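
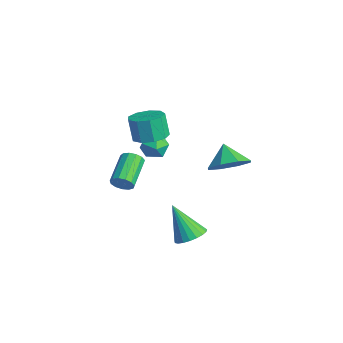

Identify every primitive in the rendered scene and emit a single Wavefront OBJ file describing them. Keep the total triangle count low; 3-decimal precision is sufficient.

v 2.677 2.087 -3.816
v 3.146 2.669 -3.39
v 1.723 1.573 -2.064
v 2.861 2.861 -3.489
v 2.544 2.919 -3.645
v 2.25 2.833 -3.83
v 2.03 2.618 -4.012
v 1.922 2.312 -4.161
v 1.945 1.966 -4.25
v 2.094 1.641 -4.264
v 2.344 1.394 -4.201
v 2.651 1.266 -4.071
v 2.963 1.28 -3.897
v 3.226 1.433 -3.708
v 3.394 1.7 -3.539
v 3.437 2.033 -3.417
v 3.35 2.376 -3.365
v -1.394 0.382 -2.187
v -1.049 0.416 -1.662
v -2.28 1.553 -0.927
v -2.626 1.518 -1.453
v -0.934 0.677 -1.874
v -2.166 1.814 -1.139
v -0.966 0.844 -2.185
v -2.198 1.981 -1.451
v -1.134 0.864 -2.498
v -2.366 2.001 -1.763
v -1.384 0.731 -2.711
v -2.616 1.868 -1.977
v -1.638 0.487 -2.759
v -2.869 1.624 -2.024
v -1.814 0.21 -2.625
v -3.045 1.346 -1.89
v -1.857 -0.013 -2.352
v -3.088 1.124 -1.617
v -1.753 -0.111 -2.027
v -2.984 1.026 -1.292
v -1.535 -0.052 -1.752
v -2.767 1.085 -1.018
v -1.273 0.145 -1.616
v -2.504 1.281 -0.882
v 0.567 1.019 2.243
v 1.337 1.414 2.491
v 0.963 1.356 3.745
v 0.193 0.961 3.497
v 0.907 1.841 2.382
v 0.533 1.783 3.636
v 0.318 1.883 2.209
v -0.056 1.825 3.463
v -0.155 1.521 2.051
v -0.529 1.463 3.305
v -0.289 0.924 1.983
v -0.663 0.866 3.237
v -0.023 0.372 2.037
v -0.397 0.314 3.291
v 0.519 0.122 2.187
v 0.145 0.064 3.441
v 1.084 0.292 2.363
v 0.71 0.234 3.618
v 1.407 0.802 2.483
v 1.033 0.744 3.737
v -1.936 2.838 0.244
v -1.127 2.792 0.122
v -2.093 1.668 -0.362
v -1.284 1.622 -0.484
v -1.588 1.558 0.275
v -1.491 2.281 0.649
v -1.729 2.179 -0.889
v -1.632 2.902 -0.515
v -0.999 2.385 -0.579
v -0.911 2.001 0.14
v -2.309 2.459 -0.38
v -2.221 2.075 0.339
v 3.52 3.655 1.29
v 4.12 4.454 1.752
v 2.64 3.785 2.21
v 3.571 4.749 1.185
v 2.993 4.404 0.68
v 2.724 3.62 0.532
v 2.921 2.857 0.828
v 3.469 2.562 1.395
v 4.048 2.907 1.9
v 4.317 3.691 2.048
f 2 1 4
f 2 4 3
f 4 1 5
f 4 5 3
f 5 1 6
f 5 6 3
f 6 1 7
f 6 7 3
f 7 1 8
f 7 8 3
f 8 1 9
f 8 9 3
f 9 1 10
f 9 10 3
f 10 1 11
f 10 11 3
f 11 1 12
f 11 12 3
f 12 1 13
f 12 13 3
f 13 1 14
f 13 14 3
f 14 1 15
f 14 15 3
f 15 1 16
f 15 16 3
f 16 1 17
f 16 17 3
f 17 1 2
f 17 2 3
f 19 18 22
f 19 22 20
f 20 22 23
f 20 23 21
f 22 18 24
f 22 24 23
f 23 24 25
f 23 25 21
f 24 18 26
f 24 26 25
f 25 26 27
f 25 27 21
f 26 18 28
f 26 28 27
f 27 28 29
f 27 29 21
f 28 18 30
f 28 30 29
f 29 30 31
f 29 31 21
f 30 18 32
f 30 32 31
f 31 32 33
f 31 33 21
f 32 18 34
f 32 34 33
f 33 34 35
f 33 35 21
f 34 18 36
f 34 36 35
f 35 36 37
f 35 37 21
f 36 18 38
f 36 38 37
f 37 38 39
f 37 39 21
f 38 18 40
f 38 40 39
f 39 40 41
f 39 41 21
f 40 18 19
f 40 19 41
f 41 19 20
f 41 20 21
f 43 42 46
f 43 46 44
f 44 46 47
f 44 47 45
f 46 42 48
f 46 48 47
f 47 48 49
f 47 49 45
f 48 42 50
f 48 50 49
f 49 50 51
f 49 51 45
f 50 42 52
f 50 52 51
f 51 52 53
f 51 53 45
f 52 42 54
f 52 54 53
f 53 54 55
f 53 55 45
f 54 42 56
f 54 56 55
f 55 56 57
f 55 57 45
f 56 42 58
f 56 58 57
f 57 58 59
f 57 59 45
f 58 42 60
f 58 60 59
f 59 60 61
f 59 61 45
f 60 42 43
f 60 43 61
f 61 43 44
f 61 44 45
f 62 73 67
f 62 67 63
f 62 63 69
f 62 69 72
f 62 72 73
f 63 67 71
f 67 73 66
f 73 72 64
f 72 69 68
f 69 63 70
f 65 71 66
f 65 66 64
f 65 64 68
f 65 68 70
f 65 70 71
f 66 71 67
f 64 66 73
f 68 64 72
f 70 68 69
f 71 70 63
f 75 74 77
f 75 77 76
f 77 74 78
f 77 78 76
f 78 74 79
f 78 79 76
f 79 74 80
f 79 80 76
f 80 74 81
f 80 81 76
f 81 74 82
f 81 82 76
f 82 74 83
f 82 83 76
f 83 74 75
f 83 75 76



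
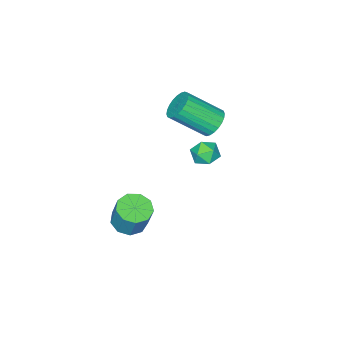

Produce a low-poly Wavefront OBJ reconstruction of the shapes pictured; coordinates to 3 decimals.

v -2.749 0.859 2.544
v -2.347 0.745 3.201
v -2.413 -0.285 2.139
v -2.011 -0.399 2.796
v -2.788 -0.37 2.816
v -2.996 0.337 3.066
v -1.764 0.123 2.274
v -1.972 0.83 2.524
v -1.738 0.29 3.034
v -2.371 -0.015 3.368
v -2.389 0.475 1.972
v -3.022 0.17 2.306
v -0.126 -2.59 -2.745
v 0.482 -1.976 -3.062
v 0.694 -1.397 -1.531
v 0.086 -2.01 -1.215
v -0.097 -1.731 -3.074
v 0.114 -1.152 -1.544
v -0.69 -1.888 -2.933
v -0.479 -1.308 -1.403
v -1.019 -2.373 -2.704
v -0.808 -1.794 -1.174
v -0.93 -2.96 -2.494
v -0.718 -2.38 -0.964
v -0.464 -3.373 -2.402
v -0.253 -2.794 -0.871
v 0.16 -3.42 -2.47
v 0.371 -2.84 -0.94
v 0.65 -3.079 -2.667
v 0.861 -2.499 -1.137
v 0.778 -2.508 -2.901
v 0.989 -1.929 -1.37
v -4.364 -0.932 2.852
v -3.646 -0.542 2.658
v -2.558 -1.877 3.994
v -3.276 -2.268 4.188
v -3.746 -0.366 2.915
v -2.659 -1.702 4.252
v -3.941 -0.276 3.163
v -2.854 -1.612 4.5
v -4.2 -0.287 3.364
v -3.113 -1.622 4.7
v -4.484 -0.395 3.486
v -3.397 -1.731 4.823
v -4.75 -0.586 3.512
v -3.663 -1.921 4.849
v -4.957 -0.829 3.438
v -3.869 -2.164 4.774
v -5.073 -1.087 3.274
v -3.986 -2.423 4.61
v -5.082 -1.323 3.046
v -3.994 -2.658 4.382
v -4.981 -1.498 2.788
v -3.894 -2.834 4.125
v -4.786 -1.588 2.54
v -3.699 -2.924 3.877
v -4.527 -1.578 2.34
v -3.44 -2.913 3.676
v -4.243 -1.469 2.217
v -3.156 -2.805 3.554
v -3.977 -1.279 2.191
v -2.89 -2.614 3.528
v -3.771 -1.036 2.266
v -2.683 -2.371 3.602
v -3.654 -0.777 2.43
v -2.567 -2.113 3.766
f 1 12 6
f 1 6 2
f 1 2 8
f 1 8 11
f 1 11 12
f 2 6 10
f 6 12 5
f 12 11 3
f 11 8 7
f 8 2 9
f 4 10 5
f 4 5 3
f 4 3 7
f 4 7 9
f 4 9 10
f 5 10 6
f 3 5 12
f 7 3 11
f 9 7 8
f 10 9 2
f 14 13 17
f 14 17 15
f 15 17 18
f 15 18 16
f 17 13 19
f 17 19 18
f 18 19 20
f 18 20 16
f 19 13 21
f 19 21 20
f 20 21 22
f 20 22 16
f 21 13 23
f 21 23 22
f 22 23 24
f 22 24 16
f 23 13 25
f 23 25 24
f 24 25 26
f 24 26 16
f 25 13 27
f 25 27 26
f 26 27 28
f 26 28 16
f 27 13 29
f 27 29 28
f 28 29 30
f 28 30 16
f 29 13 31
f 29 31 30
f 30 31 32
f 30 32 16
f 31 13 14
f 31 14 32
f 32 14 15
f 32 15 16
f 34 33 37
f 34 37 35
f 35 37 38
f 35 38 36
f 37 33 39
f 37 39 38
f 38 39 40
f 38 40 36
f 39 33 41
f 39 41 40
f 40 41 42
f 40 42 36
f 41 33 43
f 41 43 42
f 42 43 44
f 42 44 36
f 43 33 45
f 43 45 44
f 44 45 46
f 44 46 36
f 45 33 47
f 45 47 46
f 46 47 48
f 46 48 36
f 47 33 49
f 47 49 48
f 48 49 50
f 48 50 36
f 49 33 51
f 49 51 50
f 50 51 52
f 50 52 36
f 51 33 53
f 51 53 52
f 52 53 54
f 52 54 36
f 53 33 55
f 53 55 54
f 54 55 56
f 54 56 36
f 55 33 57
f 55 57 56
f 56 57 58
f 56 58 36
f 57 33 59
f 57 59 58
f 58 59 60
f 58 60 36
f 59 33 61
f 59 61 60
f 60 61 62
f 60 62 36
f 61 33 63
f 61 63 62
f 62 63 64
f 62 64 36
f 63 33 65
f 63 65 64
f 64 65 66
f 64 66 36
f 65 33 34
f 65 34 66
f 66 34 35
f 66 35 36



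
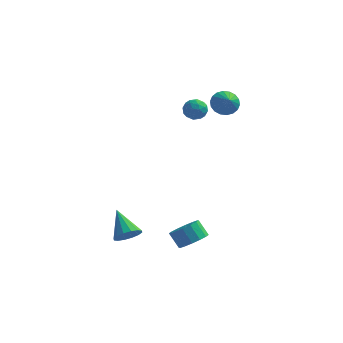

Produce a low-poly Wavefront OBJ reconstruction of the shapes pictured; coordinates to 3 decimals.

v 3.17 3.743 2.411
v 3.687 3.489 1.799
v 3.61 2.957 3.109
v 3.887 3.754 1.972
v 3.944 4.017 2.232
v 3.849 4.225 2.527
v 3.619 4.338 2.799
v 3.3 4.334 2.994
v 2.955 4.212 3.074
v 2.653 3.998 3.022
v 2.454 3.733 2.849
v 2.397 3.47 2.589
v 2.492 3.262 2.294
v 2.722 3.148 2.022
v 3.041 3.153 1.827
v 3.386 3.275 1.748
v -0.248 -4.005 -3.85
v 0.39 -3.506 -3.826
v -1.172 -2.875 -2.73
v 0.161 -3.373 -4.15
v -0.178 -3.409 -4.394
v -0.536 -3.604 -4.492
v -0.816 -3.907 -4.418
v -0.944 -4.236 -4.192
v -0.886 -4.503 -3.874
v -0.656 -4.637 -3.55
v -0.317 -4.601 -3.306
v 0.041 -4.405 -3.208
v 0.321 -4.103 -3.282
v 0.449 -3.774 -3.508
v 3.146 -3.392 -4.148
v 3.713 -2.725 -3.986
v 3.101 -2.402 -3.17
v 2.534 -3.068 -3.332
v 3.408 -2.552 -4.284
v 2.795 -2.229 -3.469
v 3.032 -2.604 -4.546
v 2.419 -2.281 -3.73
v 2.687 -2.867 -4.701
v 2.074 -2.544 -3.885
v 2.465 -3.27 -4.708
v 1.852 -2.947 -3.892
v 2.426 -3.706 -4.564
v 1.813 -3.383 -3.749
v 2.579 -4.058 -4.31
v 1.967 -3.735 -3.494
v 2.885 -4.231 -4.011
v 2.272 -3.908 -3.196
v 3.261 -4.179 -3.75
v 2.648 -3.856 -2.934
v 3.606 -3.916 -3.595
v 2.993 -3.593 -2.779
v 3.828 -3.513 -3.588
v 3.215 -3.19 -2.772
v 3.867 -3.077 -3.731
v 3.254 -2.754 -2.916
v 2.289 2.467 2.383
v 2.524 2.159 3.009
v 1.316 1.781 2.411
v 1.551 1.473 3.037
v 1.334 2.176 3.032
v 1.935 2.6 3.015
v 1.905 1.34 2.405
v 2.506 1.764 2.388
v 2.287 1.462 3.022
v 1.934 1.979 3.41
v 1.906 1.961 2.01
v 1.553 2.478 2.398
v 2.492 2.373 2.693
v 1.348 1.567 2.727
v 1.22 1.98 2.724
v 1.358 1.799 3.091
v 2.146 2.632 2.697
v 2.284 2.451 3.065
v 1.584 2.462 3.078
v 1.556 1.489 2.355
v 1.694 1.308 2.723
v 2.482 2.141 2.329
v 2.62 1.96 2.696
v 2.256 1.478 2.342
v 2.491 1.782 3.069
v 1.919 1.379 3.086
v 2.126 1.301 2.715
v 2.48 1.55 2.704
v 2.283 2.086 3.297
v 1.711 1.683 3.313
v 1.584 2.097 3.311
v 1.937 2.346 3.3
v 2.144 1.677 3.305
v 2.129 2.257 2.107
v 1.557 1.854 2.123
v 1.903 1.594 2.12
v 2.256 1.843 2.109
v 1.921 2.561 2.334
v 1.349 2.158 2.351
v 1.36 2.39 2.716
v 1.714 2.639 2.705
v 1.696 2.263 2.115
f 2 1 4
f 2 4 3
f 4 1 5
f 4 5 3
f 5 1 6
f 5 6 3
f 6 1 7
f 6 7 3
f 7 1 8
f 7 8 3
f 8 1 9
f 8 9 3
f 9 1 10
f 9 10 3
f 10 1 11
f 10 11 3
f 11 1 12
f 11 12 3
f 12 1 13
f 12 13 3
f 13 1 14
f 13 14 3
f 14 1 15
f 14 15 3
f 15 1 16
f 15 16 3
f 16 1 2
f 16 2 3
f 18 17 20
f 18 20 19
f 20 17 21
f 20 21 19
f 21 17 22
f 21 22 19
f 22 17 23
f 22 23 19
f 23 17 24
f 23 24 19
f 24 17 25
f 24 25 19
f 25 17 26
f 25 26 19
f 26 17 27
f 26 27 19
f 27 17 28
f 27 28 19
f 28 17 29
f 28 29 19
f 29 17 30
f 29 30 19
f 30 17 18
f 30 18 19
f 32 31 35
f 32 35 33
f 33 35 36
f 33 36 34
f 35 31 37
f 35 37 36
f 36 37 38
f 36 38 34
f 37 31 39
f 37 39 38
f 38 39 40
f 38 40 34
f 39 31 41
f 39 41 40
f 40 41 42
f 40 42 34
f 41 31 43
f 41 43 42
f 42 43 44
f 42 44 34
f 43 31 45
f 43 45 44
f 44 45 46
f 44 46 34
f 45 31 47
f 45 47 46
f 46 47 48
f 46 48 34
f 47 31 49
f 47 49 48
f 48 49 50
f 48 50 34
f 49 31 51
f 49 51 50
f 50 51 52
f 50 52 34
f 51 31 53
f 51 53 52
f 52 53 54
f 52 54 34
f 53 31 55
f 53 55 54
f 54 55 56
f 54 56 34
f 55 31 32
f 55 32 56
f 56 32 33
f 56 33 34
f 57 94 73
f 94 68 97
f 73 97 62
f 94 97 73
f 57 73 69
f 73 62 74
f 69 74 58
f 73 74 69
f 57 69 78
f 69 58 79
f 78 79 64
f 69 79 78
f 57 78 90
f 78 64 93
f 90 93 67
f 78 93 90
f 57 90 94
f 90 67 98
f 94 98 68
f 90 98 94
f 58 74 85
f 74 62 88
f 85 88 66
f 74 88 85
f 62 97 75
f 97 68 96
f 75 96 61
f 97 96 75
f 68 98 95
f 98 67 91
f 95 91 59
f 98 91 95
f 67 93 92
f 93 64 80
f 92 80 63
f 93 80 92
f 64 79 84
f 79 58 81
f 84 81 65
f 79 81 84
f 60 86 72
f 86 66 87
f 72 87 61
f 86 87 72
f 60 72 70
f 72 61 71
f 70 71 59
f 72 71 70
f 60 70 77
f 70 59 76
f 77 76 63
f 70 76 77
f 60 77 82
f 77 63 83
f 82 83 65
f 77 83 82
f 60 82 86
f 82 65 89
f 86 89 66
f 82 89 86
f 61 87 75
f 87 66 88
f 75 88 62
f 87 88 75
f 59 71 95
f 71 61 96
f 95 96 68
f 71 96 95
f 63 76 92
f 76 59 91
f 92 91 67
f 76 91 92
f 65 83 84
f 83 63 80
f 84 80 64
f 83 80 84
f 66 89 85
f 89 65 81
f 85 81 58
f 89 81 85



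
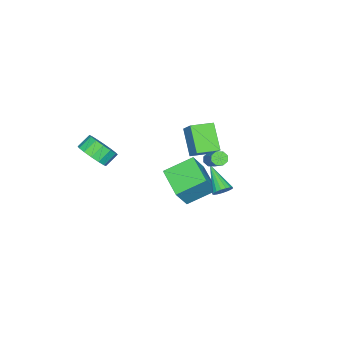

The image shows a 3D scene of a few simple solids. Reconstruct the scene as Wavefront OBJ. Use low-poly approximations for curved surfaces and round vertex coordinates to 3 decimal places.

v -1.033 0.5 -4.223
v -2.302 -1.14 -3.552
v -2.3 1.884 -3.237
v -3.569 0.244 -2.566
v 0.009 0.336 -2.654
v -1.26 -1.304 -1.983
v -1.258 1.72 -1.668
v -2.527 0.08 -0.997
v 0.255 2.871 1.81
v 0.65 2.867 1.472
v 1.841 4.045 2.852
v 1.445 4.049 3.19
v 0.406 3.177 1.418
v 1.597 4.355 2.798
v 0.074 3.308 1.593
v 1.265 4.485 2.973
v -0.153 3.183 1.896
v 1.038 4.36 3.276
v -0.141 2.875 2.148
v 1.05 4.053 3.528
v 0.103 2.565 2.202
v 1.294 3.743 3.582
v 0.435 2.435 2.027
v 1.626 3.612 3.407
v 0.662 2.56 1.724
v 1.853 3.737 3.104
v -0.419 3.291 -1.381
v 0.021 2.836 -1.566
v -1.341 1.909 -0.179
v 0.153 2.969 -1.312
v 0.154 3.176 -1.073
v 0.023 3.409 -0.905
v -0.209 3.616 -0.846
v -0.489 3.747 -0.909
v -0.753 3.775 -1.08
v -0.94 3.691 -1.32
v -1.008 3.516 -1.574
v -0.941 3.289 -1.784
v -0.755 3.063 -1.901
v -0.491 2.889 -1.899
v -0.211 2.807 -1.778
v -4.009 0.645 -1.409
v -5.059 -0.41 0.059
v -3.463 1.447 -0.442
v -4.513 0.392 1.026
v -2.827 -0.332 -1.266
v -3.877 -1.387 0.202
v -2.281 0.47 -0.299
v -3.331 -0.585 1.169
v 4.162 -2.883 2.503
v 4.774 -2.042 2.753
v 4.03 -1.695 3.407
v 3.418 -2.537 3.157
v 4.471 -1.875 2.32
v 3.727 -1.529 2.975
v 4.086 -1.979 1.936
v 3.341 -1.632 2.591
v 3.72 -2.325 1.704
v 2.976 -1.978 2.359
v 3.474 -2.82 1.686
v 2.729 -2.473 2.341
v 3.411 -3.333 1.887
v 2.667 -2.986 2.541
v 3.55 -3.725 2.253
v 2.806 -3.378 2.907
v 3.853 -3.891 2.685
v 3.109 -3.545 3.34
v 4.239 -3.788 3.069
v 3.494 -3.441 3.724
v 4.604 -3.442 3.301
v 3.86 -3.095 3.956
v 4.851 -2.947 3.319
v 4.106 -2.6 3.974
v 4.913 -2.434 3.119
v 4.169 -2.087 3.773
f 2 4 1
f 5 2 1
f 1 4 3
f 3 5 1
f 2 8 4
f 6 2 5
f 6 8 2
f 4 8 3
f 7 5 3
f 3 8 7
f 7 6 5
f 8 6 7
f 10 9 13
f 10 13 11
f 11 13 14
f 11 14 12
f 13 9 15
f 13 15 14
f 14 15 16
f 14 16 12
f 15 9 17
f 15 17 16
f 16 17 18
f 16 18 12
f 17 9 19
f 17 19 18
f 18 19 20
f 18 20 12
f 19 9 21
f 19 21 20
f 20 21 22
f 20 22 12
f 21 9 23
f 21 23 22
f 22 23 24
f 22 24 12
f 23 9 25
f 23 25 24
f 24 25 26
f 24 26 12
f 25 9 10
f 25 10 26
f 26 10 11
f 26 11 12
f 28 27 30
f 28 30 29
f 30 27 31
f 30 31 29
f 31 27 32
f 31 32 29
f 32 27 33
f 32 33 29
f 33 27 34
f 33 34 29
f 34 27 35
f 34 35 29
f 35 27 36
f 35 36 29
f 36 27 37
f 36 37 29
f 37 27 38
f 37 38 29
f 38 27 39
f 38 39 29
f 39 27 40
f 39 40 29
f 40 27 41
f 40 41 29
f 41 27 28
f 41 28 29
f 43 45 42
f 46 43 42
f 42 45 44
f 44 46 42
f 43 49 45
f 47 43 46
f 47 49 43
f 45 49 44
f 48 46 44
f 44 49 48
f 48 47 46
f 49 47 48
f 51 50 54
f 51 54 52
f 52 54 55
f 52 55 53
f 54 50 56
f 54 56 55
f 55 56 57
f 55 57 53
f 56 50 58
f 56 58 57
f 57 58 59
f 57 59 53
f 58 50 60
f 58 60 59
f 59 60 61
f 59 61 53
f 60 50 62
f 60 62 61
f 61 62 63
f 61 63 53
f 62 50 64
f 62 64 63
f 63 64 65
f 63 65 53
f 64 50 66
f 64 66 65
f 65 66 67
f 65 67 53
f 66 50 68
f 66 68 67
f 67 68 69
f 67 69 53
f 68 50 70
f 68 70 69
f 69 70 71
f 69 71 53
f 70 50 72
f 70 72 71
f 71 72 73
f 71 73 53
f 72 50 74
f 72 74 73
f 73 74 75
f 73 75 53
f 74 50 51
f 74 51 75
f 75 51 52
f 75 52 53



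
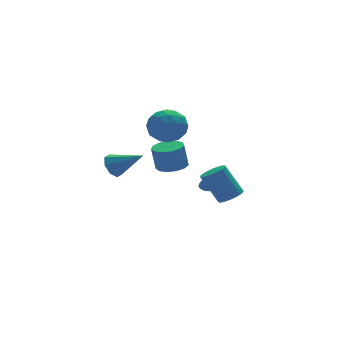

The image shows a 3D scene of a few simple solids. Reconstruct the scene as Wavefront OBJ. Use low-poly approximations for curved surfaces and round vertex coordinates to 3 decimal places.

v 4.075 3.618 -4.391
v 4.551 3.269 -4.41
v 3.925 3.342 -3.089
v 4.655 3.523 -4.345
v 4.627 3.798 -4.29
v 4.473 4.032 -4.258
v 4.227 4.172 -4.257
v 3.947 4.184 -4.287
v 3.696 4.066 -4.34
v 3.531 3.846 -4.406
v 3.492 3.574 -4.468
v 3.586 3.311 -4.513
v 3.792 3.119 -4.529
v 4.063 3.041 -4.515
v 4.337 3.095 -4.472
v 1.21 2.455 -1.625
v 2.121 2.42 -1.499
v 1.921 2.569 -0.01
v 1.01 2.605 -0.135
v 2.002 2.92 -1.565
v 1.802 3.069 -0.076
v 1.631 3.273 -1.65
v 1.432 3.422 -0.161
v 1.127 3.366 -1.727
v 0.928 3.515 -0.238
v 0.649 3.17 -1.772
v 0.45 3.319 -0.282
v 0.349 2.747 -1.769
v 0.15 2.897 -0.28
v 0.323 2.232 -1.721
v 0.123 2.381 -0.232
v 0.578 1.787 -1.642
v 0.378 1.937 -0.153
v 1.033 1.555 -1.558
v 0.834 1.704 -0.069
v 1.545 1.608 -1.495
v 1.345 1.758 -0.005
v 1.95 1.931 -1.473
v 1.751 2.08 0.017
v 1.61 -3.691 -1.15
v 2.144 -3.166 -1.191
v 1.484 -2.364 0.448
v 0.95 -2.889 0.49
v 1.927 -3.039 -1.341
v 1.267 -2.237 0.298
v 1.661 -3.011 -1.461
v 1.002 -2.209 0.178
v 1.388 -3.086 -1.534
v 0.729 -2.285 0.105
v 1.149 -3.254 -1.549
v 0.489 -2.452 0.09
v 0.979 -3.488 -1.502
v 0.32 -2.687 0.137
v 0.906 -3.753 -1.402
v 0.247 -2.952 0.237
v 0.94 -4.009 -1.263
v 0.281 -3.207 0.376
v 1.076 -4.216 -1.108
v 0.416 -3.414 0.531
v 1.293 -4.343 -0.958
v 0.633 -3.541 0.681
v 1.558 -4.371 -0.838
v 0.899 -3.569 0.801
v 1.831 -4.295 -0.765
v 1.172 -3.494 0.874
v 2.071 -4.128 -0.75
v 1.411 -3.326 0.889
v 2.24 -3.893 -0.797
v 1.581 -3.092 0.842
v 2.313 -3.628 -0.897
v 1.654 -2.827 0.742
v 2.279 -3.373 -1.036
v 1.62 -2.571 0.603
v -0.003 0.571 3.759
v 0.817 0.21 2.995
v -1.357 -0.23 2.685
v -0.537 -0.591 1.921
v -0.594 -1.071 2.994
v 0.243 -0.576 3.659
v -0.783 0.556 2.021
v 0.054 1.051 2.686
v 0.335 0.201 1.921
v 0.452 -0.805 2.523
v -0.992 0.785 3.157
v -0.875 -0.221 3.759
v 0.526 0.461 3.472
v -1.066 -0.481 2.208
v -1.099 -0.763 2.839
v -0.617 -0.975 2.39
v 0.189 -0.001 3.862
v 0.671 -0.214 3.413
v -0.158 -0.966 3.412
v -1.211 0.194 2.267
v -0.729 -0.019 1.818
v 0.077 0.955 3.29
v 0.559 0.743 2.841
v -0.382 0.946 2.268
v 0.725 0.243 2.391
v -0.072 -0.228 1.759
v -0.216 0.446 1.819
v 0.276 0.737 2.209
v 0.793 -0.348 2.745
v -0.003 -0.819 2.113
v -0.036 -1.101 2.744
v 0.456 -0.81 3.135
v 0.51 -0.354 2.113
v -0.537 0.799 3.567
v -1.333 0.328 2.935
v -0.996 0.79 2.545
v -0.504 1.081 2.936
v -0.468 0.208 3.921
v -1.265 -0.263 3.289
v -0.816 -0.757 3.471
v -0.324 -0.466 3.861
v -1.05 0.334 3.567
v -3.621 -0.516 0.828
v -3.192 -0.656 0.18
v -2.459 -1.684 1.852
v -2.989 -0.181 0.493
v -3.156 0.099 1.002
v -3.596 0.019 1.41
v -4.05 -0.375 1.476
v -4.253 -0.851 1.163
v -4.086 -1.13 0.654
v -3.646 -1.05 0.247
f 2 1 4
f 2 4 3
f 4 1 5
f 4 5 3
f 5 1 6
f 5 6 3
f 6 1 7
f 6 7 3
f 7 1 8
f 7 8 3
f 8 1 9
f 8 9 3
f 9 1 10
f 9 10 3
f 10 1 11
f 10 11 3
f 11 1 12
f 11 12 3
f 12 1 13
f 12 13 3
f 13 1 14
f 13 14 3
f 14 1 15
f 14 15 3
f 15 1 2
f 15 2 3
f 17 16 20
f 17 20 18
f 18 20 21
f 18 21 19
f 20 16 22
f 20 22 21
f 21 22 23
f 21 23 19
f 22 16 24
f 22 24 23
f 23 24 25
f 23 25 19
f 24 16 26
f 24 26 25
f 25 26 27
f 25 27 19
f 26 16 28
f 26 28 27
f 27 28 29
f 27 29 19
f 28 16 30
f 28 30 29
f 29 30 31
f 29 31 19
f 30 16 32
f 30 32 31
f 31 32 33
f 31 33 19
f 32 16 34
f 32 34 33
f 33 34 35
f 33 35 19
f 34 16 36
f 34 36 35
f 35 36 37
f 35 37 19
f 36 16 38
f 36 38 37
f 37 38 39
f 37 39 19
f 38 16 17
f 38 17 39
f 39 17 18
f 39 18 19
f 41 40 44
f 41 44 42
f 42 44 45
f 42 45 43
f 44 40 46
f 44 46 45
f 45 46 47
f 45 47 43
f 46 40 48
f 46 48 47
f 47 48 49
f 47 49 43
f 48 40 50
f 48 50 49
f 49 50 51
f 49 51 43
f 50 40 52
f 50 52 51
f 51 52 53
f 51 53 43
f 52 40 54
f 52 54 53
f 53 54 55
f 53 55 43
f 54 40 56
f 54 56 55
f 55 56 57
f 55 57 43
f 56 40 58
f 56 58 57
f 57 58 59
f 57 59 43
f 58 40 60
f 58 60 59
f 59 60 61
f 59 61 43
f 60 40 62
f 60 62 61
f 61 62 63
f 61 63 43
f 62 40 64
f 62 64 63
f 63 64 65
f 63 65 43
f 64 40 66
f 64 66 65
f 65 66 67
f 65 67 43
f 66 40 68
f 66 68 67
f 67 68 69
f 67 69 43
f 68 40 70
f 68 70 69
f 69 70 71
f 69 71 43
f 70 40 72
f 70 72 71
f 71 72 73
f 71 73 43
f 72 40 41
f 72 41 73
f 73 41 42
f 73 42 43
f 74 111 90
f 111 85 114
f 90 114 79
f 111 114 90
f 74 90 86
f 90 79 91
f 86 91 75
f 90 91 86
f 74 86 95
f 86 75 96
f 95 96 81
f 86 96 95
f 74 95 107
f 95 81 110
f 107 110 84
f 95 110 107
f 74 107 111
f 107 84 115
f 111 115 85
f 107 115 111
f 75 91 102
f 91 79 105
f 102 105 83
f 91 105 102
f 79 114 92
f 114 85 113
f 92 113 78
f 114 113 92
f 85 115 112
f 115 84 108
f 112 108 76
f 115 108 112
f 84 110 109
f 110 81 97
f 109 97 80
f 110 97 109
f 81 96 101
f 96 75 98
f 101 98 82
f 96 98 101
f 77 103 89
f 103 83 104
f 89 104 78
f 103 104 89
f 77 89 87
f 89 78 88
f 87 88 76
f 89 88 87
f 77 87 94
f 87 76 93
f 94 93 80
f 87 93 94
f 77 94 99
f 94 80 100
f 99 100 82
f 94 100 99
f 77 99 103
f 99 82 106
f 103 106 83
f 99 106 103
f 78 104 92
f 104 83 105
f 92 105 79
f 104 105 92
f 76 88 112
f 88 78 113
f 112 113 85
f 88 113 112
f 80 93 109
f 93 76 108
f 109 108 84
f 93 108 109
f 82 100 101
f 100 80 97
f 101 97 81
f 100 97 101
f 83 106 102
f 106 82 98
f 102 98 75
f 106 98 102
f 117 116 119
f 117 119 118
f 119 116 120
f 119 120 118
f 120 116 121
f 120 121 118
f 121 116 122
f 121 122 118
f 122 116 123
f 122 123 118
f 123 116 124
f 123 124 118
f 124 116 125
f 124 125 118
f 125 116 117
f 125 117 118



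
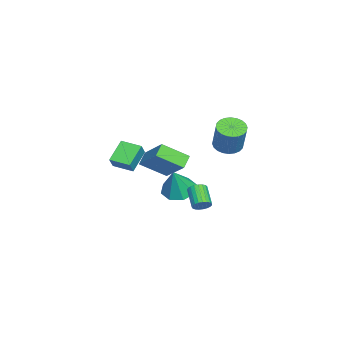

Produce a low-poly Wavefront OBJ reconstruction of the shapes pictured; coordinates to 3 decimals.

v 1.651 -0.108 0.245
v 1.918 -1.493 1.12
v 2.916 1.008 1.627
v 3.182 -0.377 2.502
v 2.338 -0.283 -0.242
v 2.604 -1.668 0.633
v 3.602 0.833 1.14
v 3.869 -0.552 2.015
v -0.019 -3.603 -1.059
v -1.142 -3.193 -0.169
v 0.294 -2.442 -1.197
v -0.829 -2.033 -0.307
v 0.549 -3.667 -0.313
v -0.574 -3.258 0.577
v 0.862 -2.507 -0.451
v -0.261 -2.097 0.439
v -4.218 1.92 -1.061
v -3.429 1.761 -1.364
v -2.713 2.06 0.337
v -3.502 2.22 0.641
v -3.452 2.092 -1.413
v -2.736 2.391 0.288
v -3.592 2.397 -1.408
v -2.876 2.696 0.293
v -3.827 2.63 -1.35
v -3.111 2.929 0.351
v -4.121 2.754 -1.248
v -3.405 3.053 0.453
v -4.43 2.752 -1.118
v -3.714 3.051 0.584
v -4.707 2.623 -0.978
v -3.991 2.922 0.723
v -4.909 2.387 -0.852
v -4.193 2.686 0.85
v -5.007 2.08 -0.757
v -4.291 2.379 0.944
v -4.984 1.749 -0.708
v -4.268 2.048 0.993
v -4.844 1.444 -0.713
v -4.128 1.743 0.988
v -4.609 1.211 -0.771
v -3.893 1.51 0.93
v -4.315 1.087 -0.873
v -3.599 1.386 0.828
v -4.006 1.089 -1.004
v -3.29 1.388 0.698
v -3.729 1.218 -1.143
v -3.013 1.517 0.558
v -3.527 1.454 -1.27
v -2.811 1.753 0.432
v 2.571 1.596 -2.145
v 2.901 1.29 -1.866
v 1.92 0.878 -1.155
v 1.589 1.184 -1.435
v 2.905 1.478 -1.751
v 1.924 1.066 -1.041
v 2.852 1.687 -1.705
v 1.87 1.275 -0.994
v 2.749 1.88 -1.735
v 1.767 1.468 -1.024
v 2.616 2.023 -1.835
v 1.634 1.612 -1.125
v 2.475 2.093 -1.99
v 1.493 1.682 -1.279
v 2.351 2.077 -2.171
v 1.369 1.665 -1.46
v 2.264 1.978 -2.348
v 1.282 1.566 -1.637
v 2.231 1.813 -2.489
v 1.249 1.401 -1.779
v 2.256 1.61 -2.572
v 1.275 1.198 -1.861
v 2.336 1.405 -2.58
v 1.355 0.993 -1.87
v 2.457 1.232 -2.514
v 1.475 0.821 -1.803
v 2.597 1.123 -2.383
v 1.615 0.711 -1.673
v 2.733 1.096 -2.212
v 1.751 0.684 -1.501
v 2.84 1.155 -2.029
v 1.858 0.743 -1.318
v -3.289 -0.627 -4.339
v -2.404 -0.225 -4.679
v -2.551 -0.813 -2.641
v -2.899 0.324 -4.404
v -3.622 0.315 -4.091
v -4.15 -0.245 -3.922
v -4.174 -1.03 -3.998
v -3.679 -1.578 -4.273
v -2.956 -1.57 -4.587
v -2.428 -1.009 -4.755
f 2 4 1
f 5 2 1
f 1 4 3
f 3 5 1
f 2 8 4
f 6 2 5
f 6 8 2
f 4 8 3
f 7 5 3
f 3 8 7
f 7 6 5
f 8 6 7
f 10 12 9
f 13 10 9
f 9 12 11
f 11 13 9
f 10 16 12
f 14 10 13
f 14 16 10
f 12 16 11
f 15 13 11
f 11 16 15
f 15 14 13
f 16 14 15
f 18 17 21
f 18 21 19
f 19 21 22
f 19 22 20
f 21 17 23
f 21 23 22
f 22 23 24
f 22 24 20
f 23 17 25
f 23 25 24
f 24 25 26
f 24 26 20
f 25 17 27
f 25 27 26
f 26 27 28
f 26 28 20
f 27 17 29
f 27 29 28
f 28 29 30
f 28 30 20
f 29 17 31
f 29 31 30
f 30 31 32
f 30 32 20
f 31 17 33
f 31 33 32
f 32 33 34
f 32 34 20
f 33 17 35
f 33 35 34
f 34 35 36
f 34 36 20
f 35 17 37
f 35 37 36
f 36 37 38
f 36 38 20
f 37 17 39
f 37 39 38
f 38 39 40
f 38 40 20
f 39 17 41
f 39 41 40
f 40 41 42
f 40 42 20
f 41 17 43
f 41 43 42
f 42 43 44
f 42 44 20
f 43 17 45
f 43 45 44
f 44 45 46
f 44 46 20
f 45 17 47
f 45 47 46
f 46 47 48
f 46 48 20
f 47 17 49
f 47 49 48
f 48 49 50
f 48 50 20
f 49 17 18
f 49 18 50
f 50 18 19
f 50 19 20
f 52 51 55
f 52 55 53
f 53 55 56
f 53 56 54
f 55 51 57
f 55 57 56
f 56 57 58
f 56 58 54
f 57 51 59
f 57 59 58
f 58 59 60
f 58 60 54
f 59 51 61
f 59 61 60
f 60 61 62
f 60 62 54
f 61 51 63
f 61 63 62
f 62 63 64
f 62 64 54
f 63 51 65
f 63 65 64
f 64 65 66
f 64 66 54
f 65 51 67
f 65 67 66
f 66 67 68
f 66 68 54
f 67 51 69
f 67 69 68
f 68 69 70
f 68 70 54
f 69 51 71
f 69 71 70
f 70 71 72
f 70 72 54
f 71 51 73
f 71 73 72
f 72 73 74
f 72 74 54
f 73 51 75
f 73 75 74
f 74 75 76
f 74 76 54
f 75 51 77
f 75 77 76
f 76 77 78
f 76 78 54
f 77 51 79
f 77 79 78
f 78 79 80
f 78 80 54
f 79 51 81
f 79 81 80
f 80 81 82
f 80 82 54
f 81 51 52
f 81 52 82
f 82 52 53
f 82 53 54
f 84 83 86
f 84 86 85
f 86 83 87
f 86 87 85
f 87 83 88
f 87 88 85
f 88 83 89
f 88 89 85
f 89 83 90
f 89 90 85
f 90 83 91
f 90 91 85
f 91 83 92
f 91 92 85
f 92 83 84
f 92 84 85



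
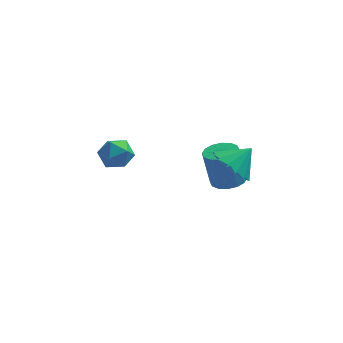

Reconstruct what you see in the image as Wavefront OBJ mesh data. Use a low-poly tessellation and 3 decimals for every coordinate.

v -4.418 -2.356 1.544
v -3.673 -1.993 1.781
v -4.107 -3.487 2.299
v -3.362 -3.124 2.536
v -4.108 -2.806 2.828
v -4.3 -2.107 2.361
v -3.48 -3.373 1.719
v -3.672 -2.674 1.252
v -3.093 -2.622 1.889
v -3.481 -2.271 2.574
v -4.299 -3.209 1.506
v -4.687 -2.858 2.191
v 1.041 -4.013 2.431
v 1.611 -3.58 1.649
v 1.879 -3.567 3.289
v 1.253 -3.191 1.796
v 0.838 -3.022 2.114
v 0.478 -3.119 2.516
v 0.268 -3.455 2.895
v 0.266 -3.941 3.15
v 0.471 -4.446 3.212
v 0.829 -4.835 3.065
v 1.244 -5.004 2.748
v 1.604 -4.907 2.346
v 1.814 -4.571 1.966
v 1.816 -4.085 1.711
v 0.855 1.292 -2.801
v 1.579 0.869 -2.612
v 1.19 1.045 -0.73
v 0.465 1.468 -0.919
v 1.697 1.298 -2.627
v 1.308 1.474 -0.745
v 1.589 1.725 -2.69
v 1.2 1.901 -0.808
v 1.285 2.036 -2.782
v 0.896 2.212 -0.9
v 0.865 2.148 -2.879
v 0.476 2.324 -0.997
v 0.442 2.031 -2.955
v 0.053 2.207 -1.073
v 0.13 1.715 -2.99
v -0.259 1.891 -1.108
v 0.012 1.286 -2.975
v -0.377 1.462 -1.093
v 0.12 0.859 -2.912
v -0.269 1.035 -1.03
v 0.424 0.548 -2.82
v 0.035 0.724 -0.938
v 0.844 0.436 -2.723
v 0.455 0.612 -0.841
v 1.267 0.553 -2.647
v 0.878 0.729 -0.765
f 1 12 6
f 1 6 2
f 1 2 8
f 1 8 11
f 1 11 12
f 2 6 10
f 6 12 5
f 12 11 3
f 11 8 7
f 8 2 9
f 4 10 5
f 4 5 3
f 4 3 7
f 4 7 9
f 4 9 10
f 5 10 6
f 3 5 12
f 7 3 11
f 9 7 8
f 10 9 2
f 14 13 16
f 14 16 15
f 16 13 17
f 16 17 15
f 17 13 18
f 17 18 15
f 18 13 19
f 18 19 15
f 19 13 20
f 19 20 15
f 20 13 21
f 20 21 15
f 21 13 22
f 21 22 15
f 22 13 23
f 22 23 15
f 23 13 24
f 23 24 15
f 24 13 25
f 24 25 15
f 25 13 26
f 25 26 15
f 26 13 14
f 26 14 15
f 28 27 31
f 28 31 29
f 29 31 32
f 29 32 30
f 31 27 33
f 31 33 32
f 32 33 34
f 32 34 30
f 33 27 35
f 33 35 34
f 34 35 36
f 34 36 30
f 35 27 37
f 35 37 36
f 36 37 38
f 36 38 30
f 37 27 39
f 37 39 38
f 38 39 40
f 38 40 30
f 39 27 41
f 39 41 40
f 40 41 42
f 40 42 30
f 41 27 43
f 41 43 42
f 42 43 44
f 42 44 30
f 43 27 45
f 43 45 44
f 44 45 46
f 44 46 30
f 45 27 47
f 45 47 46
f 46 47 48
f 46 48 30
f 47 27 49
f 47 49 48
f 48 49 50
f 48 50 30
f 49 27 51
f 49 51 50
f 50 51 52
f 50 52 30
f 51 27 28
f 51 28 52
f 52 28 29
f 52 29 30



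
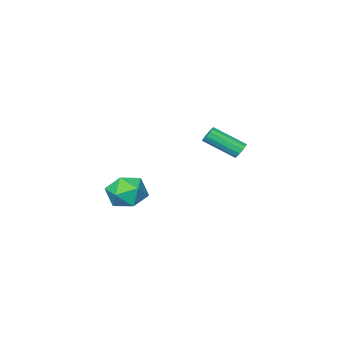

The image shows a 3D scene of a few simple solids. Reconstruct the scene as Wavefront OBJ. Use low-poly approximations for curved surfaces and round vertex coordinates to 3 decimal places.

v 2.599 -2.032 -3.564
v 3.397 -1.823 -2.784
v 3.403 -3.637 -3.956
v 4.201 -3.428 -3.176
v 3.133 -3.64 -2.853
v 2.636 -2.648 -2.611
v 4.164 -2.812 -4.129
v 3.667 -1.82 -3.887
v 4.364 -2.305 -3.133
v 3.727 -2.817 -2.344
v 3.073 -2.643 -4.396
v 2.436 -3.155 -3.607
v -3.425 -2.506 -2.354
v -3.259 -2.73 -2.794
v -2.13 -3.957 -1.745
v -2.295 -3.734 -1.306
v -3.073 -2.51 -2.737
v -1.944 -3.737 -1.689
v -2.999 -2.29 -2.559
v -1.869 -3.517 -1.511
v -3.06 -2.138 -2.316
v -1.93 -3.365 -1.268
v -3.237 -2.103 -2.085
v -2.107 -3.33 -1.037
v -3.473 -2.197 -1.94
v -2.344 -3.424 -0.891
v -3.694 -2.388 -1.926
v -2.565 -3.615 -0.877
v -3.83 -2.617 -2.048
v -2.7 -3.845 -0.999
v -3.837 -2.811 -2.267
v -2.707 -4.039 -1.219
v -3.713 -2.909 -2.514
v -2.584 -4.136 -1.466
v -3.498 -2.878 -2.711
v -2.368 -4.105 -1.662
f 1 12 6
f 1 6 2
f 1 2 8
f 1 8 11
f 1 11 12
f 2 6 10
f 6 12 5
f 12 11 3
f 11 8 7
f 8 2 9
f 4 10 5
f 4 5 3
f 4 3 7
f 4 7 9
f 4 9 10
f 5 10 6
f 3 5 12
f 7 3 11
f 9 7 8
f 10 9 2
f 14 13 17
f 14 17 15
f 15 17 18
f 15 18 16
f 17 13 19
f 17 19 18
f 18 19 20
f 18 20 16
f 19 13 21
f 19 21 20
f 20 21 22
f 20 22 16
f 21 13 23
f 21 23 22
f 22 23 24
f 22 24 16
f 23 13 25
f 23 25 24
f 24 25 26
f 24 26 16
f 25 13 27
f 25 27 26
f 26 27 28
f 26 28 16
f 27 13 29
f 27 29 28
f 28 29 30
f 28 30 16
f 29 13 31
f 29 31 30
f 30 31 32
f 30 32 16
f 31 13 33
f 31 33 32
f 32 33 34
f 32 34 16
f 33 13 35
f 33 35 34
f 34 35 36
f 34 36 16
f 35 13 14
f 35 14 36
f 36 14 15
f 36 15 16



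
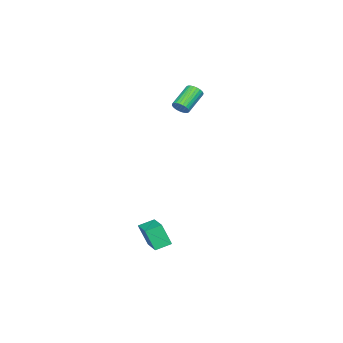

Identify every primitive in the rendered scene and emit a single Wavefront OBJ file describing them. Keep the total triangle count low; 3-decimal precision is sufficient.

v 2.124 1.842 -3.971
v 2.212 1.275 -2.65
v 3.259 2.968 -3.563
v 3.347 2.401 -2.243
v 2.833 1.239 -4.277
v 2.921 0.672 -2.957
v 3.968 2.365 -3.87
v 4.056 1.798 -2.549
v -2.911 -0.055 3.5
v -2.613 0.043 3.952
v -3.991 0.174 4.832
v -4.289 0.075 4.38
v -2.642 0.242 3.877
v -4.02 0.373 4.757
v -2.712 0.396 3.744
v -4.09 0.526 4.624
v -2.813 0.481 3.575
v -4.19 0.611 4.455
v -2.928 0.484 3.394
v -4.306 0.615 4.274
v -3.041 0.405 3.229
v -4.418 0.536 4.109
v -3.134 0.257 3.105
v -4.511 0.387 3.985
v -3.193 0.06 3.042
v -4.57 0.191 3.922
v -3.209 -0.154 3.048
v -4.587 -0.023 3.928
v -3.18 -0.353 3.123
v -4.558 -0.222 4.003
v -3.11 -0.506 3.256
v -4.488 -0.376 4.136
v -3.01 -0.591 3.425
v -4.387 -0.461 4.305
v -2.894 -0.595 3.606
v -4.272 -0.464 4.486
v -2.782 -0.516 3.771
v -4.159 -0.385 4.651
v -2.689 -0.367 3.895
v -4.066 -0.237 4.775
v -2.63 -0.171 3.958
v -4.007 -0.04 4.838
f 2 4 1
f 5 2 1
f 1 4 3
f 3 5 1
f 2 8 4
f 6 2 5
f 6 8 2
f 4 8 3
f 7 5 3
f 3 8 7
f 7 6 5
f 8 6 7
f 10 9 13
f 10 13 11
f 11 13 14
f 11 14 12
f 13 9 15
f 13 15 14
f 14 15 16
f 14 16 12
f 15 9 17
f 15 17 16
f 16 17 18
f 16 18 12
f 17 9 19
f 17 19 18
f 18 19 20
f 18 20 12
f 19 9 21
f 19 21 20
f 20 21 22
f 20 22 12
f 21 9 23
f 21 23 22
f 22 23 24
f 22 24 12
f 23 9 25
f 23 25 24
f 24 25 26
f 24 26 12
f 25 9 27
f 25 27 26
f 26 27 28
f 26 28 12
f 27 9 29
f 27 29 28
f 28 29 30
f 28 30 12
f 29 9 31
f 29 31 30
f 30 31 32
f 30 32 12
f 31 9 33
f 31 33 32
f 32 33 34
f 32 34 12
f 33 9 35
f 33 35 34
f 34 35 36
f 34 36 12
f 35 9 37
f 35 37 36
f 36 37 38
f 36 38 12
f 37 9 39
f 37 39 38
f 38 39 40
f 38 40 12
f 39 9 41
f 39 41 40
f 40 41 42
f 40 42 12
f 41 9 10
f 41 10 42
f 42 10 11
f 42 11 12



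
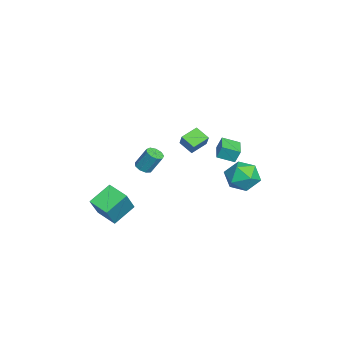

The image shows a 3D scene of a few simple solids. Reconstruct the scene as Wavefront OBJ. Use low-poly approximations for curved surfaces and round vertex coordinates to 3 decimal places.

v -0.536 0.689 1.949
v -1.081 0.013 2.445
v -1.212 1.503 2.314
v -1.757 0.828 2.81
v 0.057 0.812 2.77
v -0.488 0.137 3.266
v -0.619 1.627 3.135
v -1.164 0.951 3.631
v 2.605 -4.362 -0.968
v 1.764 -3.329 -0.156
v 3.453 -3.408 -1.304
v 2.612 -2.375 -0.492
v 3.608 -4.725 0.532
v 2.767 -3.692 1.344
v 4.456 -3.771 0.196
v 3.615 -2.738 1.008
v 2.979 4.002 2.722
v 3.723 4.072 3.491
v 3.897 2.748 1.949
v 4.641 2.818 2.718
v 3.669 2.425 2.946
v 3.102 3.2 3.424
v 4.518 3.62 2.016
v 3.951 4.395 2.494
v 4.674 3.836 3.055
v 4.15 3.098 3.63
v 3.47 3.722 1.81
v 2.946 2.984 2.385
v -4.574 2.083 0.09
v -4.555 2.399 0.922
v -4.584 3.139 -0.311
v -4.566 3.456 0.521
v -3.214 2.084 0.059
v -3.196 2.401 0.891
v -3.225 3.141 -0.342
v -3.206 3.457 0.49
v -0.368 -1.976 0.892
v 0.151 -2.176 0.951
v 0.268 -1.525 2.128
v -0.252 -1.324 2.068
v 0.16 -1.841 0.765
v 0.277 -1.19 1.942
v -0.078 -1.569 0.638
v 0.039 -0.918 1.815
v -0.452 -1.488 0.63
v -0.335 -0.836 1.807
v -0.787 -1.634 0.744
v -0.67 -0.983 1.921
v -0.926 -1.94 0.928
v -0.809 -1.289 2.104
v -0.804 -2.263 1.094
v -0.687 -1.612 2.271
v -0.478 -2.451 1.166
v -0.361 -1.8 2.343
v -0.101 -2.417 1.109
v 0.016 -1.766 2.286
f 2 4 1
f 5 2 1
f 1 4 3
f 3 5 1
f 2 8 4
f 6 2 5
f 6 8 2
f 4 8 3
f 7 5 3
f 3 8 7
f 7 6 5
f 8 6 7
f 10 12 9
f 13 10 9
f 9 12 11
f 11 13 9
f 10 16 12
f 14 10 13
f 14 16 10
f 12 16 11
f 15 13 11
f 11 16 15
f 15 14 13
f 16 14 15
f 17 28 22
f 17 22 18
f 17 18 24
f 17 24 27
f 17 27 28
f 18 22 26
f 22 28 21
f 28 27 19
f 27 24 23
f 24 18 25
f 20 26 21
f 20 21 19
f 20 19 23
f 20 23 25
f 20 25 26
f 21 26 22
f 19 21 28
f 23 19 27
f 25 23 24
f 26 25 18
f 30 32 29
f 33 30 29
f 29 32 31
f 31 33 29
f 30 36 32
f 34 30 33
f 34 36 30
f 32 36 31
f 35 33 31
f 31 36 35
f 35 34 33
f 36 34 35
f 38 37 41
f 38 41 39
f 39 41 42
f 39 42 40
f 41 37 43
f 41 43 42
f 42 43 44
f 42 44 40
f 43 37 45
f 43 45 44
f 44 45 46
f 44 46 40
f 45 37 47
f 45 47 46
f 46 47 48
f 46 48 40
f 47 37 49
f 47 49 48
f 48 49 50
f 48 50 40
f 49 37 51
f 49 51 50
f 50 51 52
f 50 52 40
f 51 37 53
f 51 53 52
f 52 53 54
f 52 54 40
f 53 37 55
f 53 55 54
f 54 55 56
f 54 56 40
f 55 37 38
f 55 38 56
f 56 38 39
f 56 39 40



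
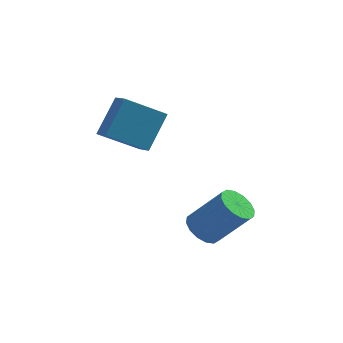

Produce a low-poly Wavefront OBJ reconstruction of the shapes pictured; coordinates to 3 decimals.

v 2.727 -1.161 -4.666
v 3.364 -1.26 -5.219
v 4.731 -1.358 -3.628
v 4.093 -1.259 -3.074
v 3.329 -0.825 -5.162
v 4.696 -0.923 -3.571
v 3.133 -0.48 -4.973
v 4.499 -0.578 -3.381
v 2.827 -0.318 -4.701
v 4.194 -0.415 -3.109
v 2.495 -0.381 -4.419
v 3.862 -0.479 -2.828
v 2.225 -0.654 -4.204
v 3.591 -0.751 -2.612
v 2.089 -1.062 -4.112
v 3.456 -1.16 -2.521
v 2.124 -1.497 -4.169
v 3.491 -1.595 -2.578
v 2.321 -1.842 -4.359
v 3.687 -1.94 -2.767
v 2.626 -2.005 -4.631
v 3.993 -2.102 -3.039
v 2.958 -1.941 -4.912
v 4.325 -2.039 -3.321
v 3.229 -1.669 -5.128
v 4.595 -1.766 -3.536
v -0.227 1.534 -1.981
v -1.835 0.917 -0.907
v 0.333 2.683 -0.482
v -1.275 2.066 0.592
v 0.275 0.834 -1.632
v -1.333 0.217 -0.558
v 0.835 1.983 -0.133
v -0.773 1.366 0.941
f 2 1 5
f 2 5 3
f 3 5 6
f 3 6 4
f 5 1 7
f 5 7 6
f 6 7 8
f 6 8 4
f 7 1 9
f 7 9 8
f 8 9 10
f 8 10 4
f 9 1 11
f 9 11 10
f 10 11 12
f 10 12 4
f 11 1 13
f 11 13 12
f 12 13 14
f 12 14 4
f 13 1 15
f 13 15 14
f 14 15 16
f 14 16 4
f 15 1 17
f 15 17 16
f 16 17 18
f 16 18 4
f 17 1 19
f 17 19 18
f 18 19 20
f 18 20 4
f 19 1 21
f 19 21 20
f 20 21 22
f 20 22 4
f 21 1 23
f 21 23 22
f 22 23 24
f 22 24 4
f 23 1 25
f 23 25 24
f 24 25 26
f 24 26 4
f 25 1 2
f 25 2 26
f 26 2 3
f 26 3 4
f 28 30 27
f 31 28 27
f 27 30 29
f 29 31 27
f 28 34 30
f 32 28 31
f 32 34 28
f 30 34 29
f 33 31 29
f 29 34 33
f 33 32 31
f 34 32 33



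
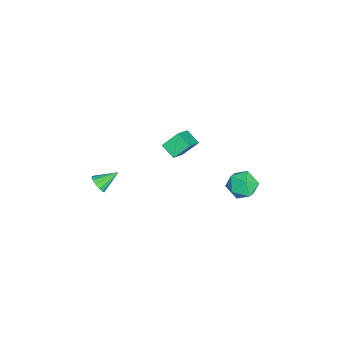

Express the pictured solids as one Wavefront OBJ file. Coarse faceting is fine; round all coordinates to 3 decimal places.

v 0.254 -4.034 -2.288
v 0.426 -4.273 -1.8
v -0.174 -3.046 -1.652
v 0.656 -4.114 -1.892
v 0.779 -3.933 -2.091
v 0.761 -3.779 -2.342
v 0.607 -3.694 -2.578
v 0.359 -3.699 -2.737
v 0.082 -3.794 -2.776
v -0.149 -3.953 -2.684
v -0.271 -4.134 -2.485
v -0.253 -4.288 -2.234
v -0.1 -4.374 -1.998
v 0.149 -4.368 -1.839
v 1.442 4.061 -0.303
v 1.855 3.421 0.185
v 0.945 3.039 -1.225
v 1.358 2.399 -0.737
v 0.645 2.838 -0.396
v 0.952 3.469 0.174
v 1.848 2.991 -1.214
v 2.155 3.622 -0.644
v 2.106 2.759 -0.379
v 1.362 2.665 0.127
v 1.438 3.795 -1.167
v 0.694 3.701 -0.661
v -2.766 -0.563 -1.603
v -3.106 0.243 -0.887
v -2.213 0.067 -2.05
v -2.553 0.873 -1.334
v -1.467 -0.953 -0.546
v -1.807 -0.147 0.17
v -0.914 -0.323 -0.993
v -1.254 0.483 -0.277
f 2 1 4
f 2 4 3
f 4 1 5
f 4 5 3
f 5 1 6
f 5 6 3
f 6 1 7
f 6 7 3
f 7 1 8
f 7 8 3
f 8 1 9
f 8 9 3
f 9 1 10
f 9 10 3
f 10 1 11
f 10 11 3
f 11 1 12
f 11 12 3
f 12 1 13
f 12 13 3
f 13 1 14
f 13 14 3
f 14 1 2
f 14 2 3
f 15 26 20
f 15 20 16
f 15 16 22
f 15 22 25
f 15 25 26
f 16 20 24
f 20 26 19
f 26 25 17
f 25 22 21
f 22 16 23
f 18 24 19
f 18 19 17
f 18 17 21
f 18 21 23
f 18 23 24
f 19 24 20
f 17 19 26
f 21 17 25
f 23 21 22
f 24 23 16
f 28 30 27
f 31 28 27
f 27 30 29
f 29 31 27
f 28 34 30
f 32 28 31
f 32 34 28
f 30 34 29
f 33 31 29
f 29 34 33
f 33 32 31
f 34 32 33



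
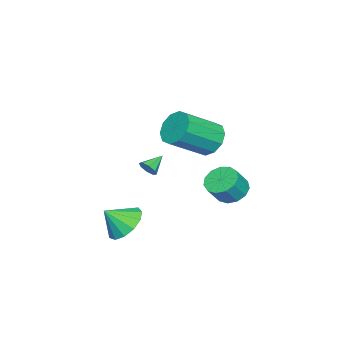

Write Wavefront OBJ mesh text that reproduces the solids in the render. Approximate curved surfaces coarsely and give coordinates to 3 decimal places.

v -2.018 2.551 0.838
v -1.269 3.072 0.454
v 0.147 1.911 1.637
v -0.602 1.389 2.022
v -1.458 3.358 0.961
v -0.042 2.197 2.144
v -1.861 3.336 1.421
v -0.445 2.175 2.604
v -2.323 3.014 1.658
v -0.908 1.852 2.842
v -2.669 2.515 1.583
v -1.254 1.354 2.766
v -2.767 2.029 1.223
v -1.351 0.868 2.406
v -2.578 1.743 0.716
v -1.162 0.582 1.899
v -2.175 1.765 0.256
v -0.759 0.604 1.439
v -1.712 2.088 0.018
v -0.297 0.926 1.202
v -1.366 2.586 0.094
v 0.049 1.425 1.277
v -3.291 -1.138 -2.517
v -2.975 -0.93 -2.132
v -4.189 -0.762 -1.983
v -3.046 -0.663 -2.439
v -3.261 -0.674 -2.792
v -3.493 -0.956 -2.984
v -3.607 -1.345 -2.903
v -3.536 -1.612 -2.595
v -3.321 -1.601 -2.242
v -3.089 -1.319 -2.05
v 2.428 0.288 -2.866
v 3.324 0.22 -3.446
v 2.972 -0.488 -1.934
v 3.391 0.699 -3.086
v 3.152 1.048 -2.656
v 2.683 1.155 -2.293
v 2.133 0.987 -2.112
v 1.677 0.598 -2.17
v 1.459 0.11 -2.449
v 1.549 -0.321 -2.861
v 1.918 -0.559 -3.274
v 2.449 -0.527 -3.558
v 2.973 -0.237 -3.622
v -1.42 3.889 -1.907
v -0.857 3.487 -2.435
v -0.177 3.188 -1.48
v -0.74 3.591 -0.953
v -0.705 3.951 -2.398
v -0.024 3.652 -1.444
v -0.779 4.396 -2.206
v -0.098 4.097 -1.251
v -1.057 4.68 -1.919
v -0.376 4.381 -0.964
v -1.451 4.713 -1.628
v -0.77 4.414 -0.674
v -1.834 4.484 -1.426
v -1.154 4.186 -0.471
v -2.087 4.067 -1.377
v -1.406 3.768 -0.422
v -2.127 3.593 -1.496
v -1.447 3.295 -0.541
v -1.944 3.213 -1.746
v -1.263 2.915 -0.791
v -1.594 3.048 -2.047
v -0.913 2.75 -1.092
v -1.189 3.15 -2.304
v -0.508 2.852 -1.349
f 2 1 5
f 2 5 3
f 3 5 6
f 3 6 4
f 5 1 7
f 5 7 6
f 6 7 8
f 6 8 4
f 7 1 9
f 7 9 8
f 8 9 10
f 8 10 4
f 9 1 11
f 9 11 10
f 10 11 12
f 10 12 4
f 11 1 13
f 11 13 12
f 12 13 14
f 12 14 4
f 13 1 15
f 13 15 14
f 14 15 16
f 14 16 4
f 15 1 17
f 15 17 16
f 16 17 18
f 16 18 4
f 17 1 19
f 17 19 18
f 18 19 20
f 18 20 4
f 19 1 21
f 19 21 20
f 20 21 22
f 20 22 4
f 21 1 2
f 21 2 22
f 22 2 3
f 22 3 4
f 24 23 26
f 24 26 25
f 26 23 27
f 26 27 25
f 27 23 28
f 27 28 25
f 28 23 29
f 28 29 25
f 29 23 30
f 29 30 25
f 30 23 31
f 30 31 25
f 31 23 32
f 31 32 25
f 32 23 24
f 32 24 25
f 34 33 36
f 34 36 35
f 36 33 37
f 36 37 35
f 37 33 38
f 37 38 35
f 38 33 39
f 38 39 35
f 39 33 40
f 39 40 35
f 40 33 41
f 40 41 35
f 41 33 42
f 41 42 35
f 42 33 43
f 42 43 35
f 43 33 44
f 43 44 35
f 44 33 45
f 44 45 35
f 45 33 34
f 45 34 35
f 47 46 50
f 47 50 48
f 48 50 51
f 48 51 49
f 50 46 52
f 50 52 51
f 51 52 53
f 51 53 49
f 52 46 54
f 52 54 53
f 53 54 55
f 53 55 49
f 54 46 56
f 54 56 55
f 55 56 57
f 55 57 49
f 56 46 58
f 56 58 57
f 57 58 59
f 57 59 49
f 58 46 60
f 58 60 59
f 59 60 61
f 59 61 49
f 60 46 62
f 60 62 61
f 61 62 63
f 61 63 49
f 62 46 64
f 62 64 63
f 63 64 65
f 63 65 49
f 64 46 66
f 64 66 65
f 65 66 67
f 65 67 49
f 66 46 68
f 66 68 67
f 67 68 69
f 67 69 49
f 68 46 47
f 68 47 69
f 69 47 48
f 69 48 49



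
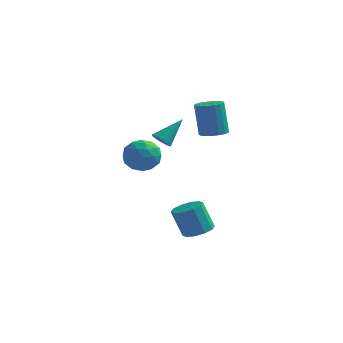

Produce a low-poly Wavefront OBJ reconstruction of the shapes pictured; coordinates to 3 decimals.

v -0.513 1.688 1.903
v 0.253 1.761 2.033
v -0.101 2.004 3.986
v -0.867 1.932 3.857
v 0.139 2.111 1.969
v -0.214 2.354 3.922
v -0.123 2.364 1.89
v -0.477 2.607 3.843
v -0.475 2.462 1.814
v -0.829 2.705 3.767
v -0.836 2.384 1.758
v -1.19 2.627 3.712
v -1.123 2.146 1.736
v -1.476 2.389 3.69
v -1.27 1.803 1.752
v -1.623 2.046 3.706
v -1.244 1.434 1.803
v -1.597 1.677 3.756
v -1.05 1.123 1.876
v -1.404 1.366 3.83
v -0.734 0.942 1.956
v -1.087 1.185 3.91
v -0.367 0.932 2.024
v -0.72 1.175 3.977
v -0.033 1.095 2.064
v -0.387 1.338 4.017
v 0.19 1.394 2.067
v -0.163 1.637 4.021
v -3.248 1.302 1.136
v -2.974 1.619 0.679
v -2.472 2.398 2.364
v -3.255 1.767 0.726
v -3.535 1.79 0.882
v -3.737 1.682 1.106
v -3.809 1.472 1.339
v -3.73 1.217 1.517
v -3.523 0.985 1.593
v -3.241 0.837 1.546
v -2.962 0.814 1.39
v -2.759 0.922 1.166
v -2.688 1.132 0.933
v -2.766 1.387 0.755
v -4.452 -0.441 1.126
v -3.628 0.242 1.062
v -3.412 -1.742 0.638
v -2.588 -1.059 0.574
v -3.004 -1.309 1.53
v -3.647 -0.505 1.832
v -3.393 -0.995 -0.132
v -4.036 -0.191 0.17
v -2.973 -0.101 0.284
v -2.733 -0.294 1.312
v -4.307 -1.206 0.388
v -4.067 -1.399 1.416
v -4.131 0.014 1.137
v -2.909 -1.514 0.563
v -3.153 -1.661 1.125
v -2.669 -1.26 1.087
v -4.142 -0.424 1.59
v -3.658 -0.023 1.552
v -3.291 -0.934 1.827
v -3.382 -1.477 0.148
v -2.898 -1.076 0.11
v -4.371 -0.24 0.613
v -3.887 0.161 0.575
v -3.749 -0.566 -0.127
v -3.262 0.215 0.642
v -2.651 -0.55 0.355
v -3.124 -0.512 -0.06
v -3.502 -0.04 0.118
v -3.121 0.101 1.246
v -2.51 -0.664 0.959
v -2.754 -0.81 1.521
v -3.132 -0.338 1.698
v -2.736 -0.1 0.789
v -4.53 -0.836 0.741
v -3.919 -1.601 0.454
v -3.908 -1.162 0.002
v -4.286 -0.69 0.179
v -4.389 -0.95 1.345
v -3.778 -1.715 1.058
v -3.538 -1.46 1.582
v -3.916 -0.988 1.76
v -4.304 -1.4 0.911
v -0.606 -0.38 -4.231
v -0.042 -1.007 -4.017
v -0.67 -1.027 -2.416
v -1.234 -0.4 -2.629
v 0.192 -0.533 -3.919
v -0.436 -0.553 -2.318
v 0.121 -0 -3.941
v -0.507 -0.02 -2.34
v -0.228 0.387 -4.073
v -0.856 0.367 -2.471
v -0.721 0.482 -4.265
v -1.349 0.462 -2.664
v -1.17 0.247 -4.444
v -1.798 0.227 -2.843
v -1.404 -0.227 -4.542
v -2.032 -0.247 -2.941
v -1.333 -0.76 -4.52
v -1.961 -0.78 -2.919
v -0.984 -1.147 -4.389
v -1.612 -1.167 -2.787
v -0.491 -1.242 -4.196
v -1.119 -1.262 -2.595
f 2 1 5
f 2 5 3
f 3 5 6
f 3 6 4
f 5 1 7
f 5 7 6
f 6 7 8
f 6 8 4
f 7 1 9
f 7 9 8
f 8 9 10
f 8 10 4
f 9 1 11
f 9 11 10
f 10 11 12
f 10 12 4
f 11 1 13
f 11 13 12
f 12 13 14
f 12 14 4
f 13 1 15
f 13 15 14
f 14 15 16
f 14 16 4
f 15 1 17
f 15 17 16
f 16 17 18
f 16 18 4
f 17 1 19
f 17 19 18
f 18 19 20
f 18 20 4
f 19 1 21
f 19 21 20
f 20 21 22
f 20 22 4
f 21 1 23
f 21 23 22
f 22 23 24
f 22 24 4
f 23 1 25
f 23 25 24
f 24 25 26
f 24 26 4
f 25 1 27
f 25 27 26
f 26 27 28
f 26 28 4
f 27 1 2
f 27 2 28
f 28 2 3
f 28 3 4
f 30 29 32
f 30 32 31
f 32 29 33
f 32 33 31
f 33 29 34
f 33 34 31
f 34 29 35
f 34 35 31
f 35 29 36
f 35 36 31
f 36 29 37
f 36 37 31
f 37 29 38
f 37 38 31
f 38 29 39
f 38 39 31
f 39 29 40
f 39 40 31
f 40 29 41
f 40 41 31
f 41 29 42
f 41 42 31
f 42 29 30
f 42 30 31
f 43 80 59
f 80 54 83
f 59 83 48
f 80 83 59
f 43 59 55
f 59 48 60
f 55 60 44
f 59 60 55
f 43 55 64
f 55 44 65
f 64 65 50
f 55 65 64
f 43 64 76
f 64 50 79
f 76 79 53
f 64 79 76
f 43 76 80
f 76 53 84
f 80 84 54
f 76 84 80
f 44 60 71
f 60 48 74
f 71 74 52
f 60 74 71
f 48 83 61
f 83 54 82
f 61 82 47
f 83 82 61
f 54 84 81
f 84 53 77
f 81 77 45
f 84 77 81
f 53 79 78
f 79 50 66
f 78 66 49
f 79 66 78
f 50 65 70
f 65 44 67
f 70 67 51
f 65 67 70
f 46 72 58
f 72 52 73
f 58 73 47
f 72 73 58
f 46 58 56
f 58 47 57
f 56 57 45
f 58 57 56
f 46 56 63
f 56 45 62
f 63 62 49
f 56 62 63
f 46 63 68
f 63 49 69
f 68 69 51
f 63 69 68
f 46 68 72
f 68 51 75
f 72 75 52
f 68 75 72
f 47 73 61
f 73 52 74
f 61 74 48
f 73 74 61
f 45 57 81
f 57 47 82
f 81 82 54
f 57 82 81
f 49 62 78
f 62 45 77
f 78 77 53
f 62 77 78
f 51 69 70
f 69 49 66
f 70 66 50
f 69 66 70
f 52 75 71
f 75 51 67
f 71 67 44
f 75 67 71
f 86 85 89
f 86 89 87
f 87 89 90
f 87 90 88
f 89 85 91
f 89 91 90
f 90 91 92
f 90 92 88
f 91 85 93
f 91 93 92
f 92 93 94
f 92 94 88
f 93 85 95
f 93 95 94
f 94 95 96
f 94 96 88
f 95 85 97
f 95 97 96
f 96 97 98
f 96 98 88
f 97 85 99
f 97 99 98
f 98 99 100
f 98 100 88
f 99 85 101
f 99 101 100
f 100 101 102
f 100 102 88
f 101 85 103
f 101 103 102
f 102 103 104
f 102 104 88
f 103 85 105
f 103 105 104
f 104 105 106
f 104 106 88
f 105 85 86
f 105 86 106
f 106 86 87
f 106 87 88



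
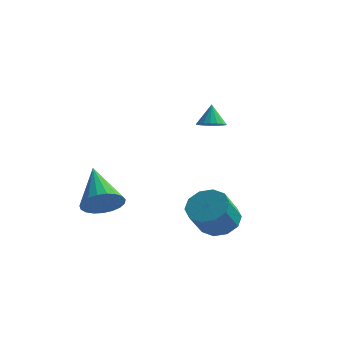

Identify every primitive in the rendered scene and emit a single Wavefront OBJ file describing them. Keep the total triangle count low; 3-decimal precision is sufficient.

v 3.664 -1.054 -1.509
v 4.226 -1.614 -1.934
v 4.119 -2.586 -0.796
v 3.556 -2.026 -0.371
v 4.53 -1.274 -1.615
v 4.423 -2.246 -0.478
v 4.503 -0.85 -1.255
v 4.396 -1.822 -0.118
v 4.156 -0.505 -0.993
v 4.048 -1.477 0.145
v 3.62 -0.369 -0.927
v 3.513 -1.341 0.21
v 3.101 -0.494 -1.084
v 2.994 -1.466 0.054
v 2.797 -0.834 -1.402
v 2.69 -1.806 -0.265
v 2.824 -1.258 -1.762
v 2.717 -2.23 -0.625
v 3.172 -1.603 -2.025
v 3.064 -2.575 -0.887
v 3.707 -1.739 -2.09
v 3.6 -2.711 -0.953
v -0.985 -1.767 -1.179
v -0.207 -1.311 -0.995
v -2.095 -0.373 0.059
v -0.332 -1.132 -1.309
v -0.57 -1.062 -1.6
v -0.879 -1.114 -1.819
v -1.207 -1.279 -1.927
v -1.496 -1.529 -1.906
v -1.697 -1.819 -1.759
v -1.775 -2.101 -1.512
v -1.716 -2.324 -1.207
v -1.531 -2.452 -0.898
v -1.251 -2.461 -0.637
v -0.925 -2.35 -0.47
v -0.61 -2.138 -0.425
v -0.359 -1.862 -0.511
v -0.217 -1.57 -0.713
v 1.675 2.826 1.943
v 2.249 2.643 2.126
v 1.505 3.254 2.897
v 2.296 2.899 2.02
v 2.219 3.139 1.899
v 2.035 3.318 1.786
v 1.78 3.4 1.704
v 1.503 3.367 1.67
v 1.261 3.228 1.689
v 1.1 3.009 1.759
v 1.054 2.753 1.865
v 1.13 2.513 1.986
v 1.314 2.334 2.099
v 1.57 2.252 2.181
v 1.846 2.285 2.216
v 2.088 2.424 2.196
f 2 1 5
f 2 5 3
f 3 5 6
f 3 6 4
f 5 1 7
f 5 7 6
f 6 7 8
f 6 8 4
f 7 1 9
f 7 9 8
f 8 9 10
f 8 10 4
f 9 1 11
f 9 11 10
f 10 11 12
f 10 12 4
f 11 1 13
f 11 13 12
f 12 13 14
f 12 14 4
f 13 1 15
f 13 15 14
f 14 15 16
f 14 16 4
f 15 1 17
f 15 17 16
f 16 17 18
f 16 18 4
f 17 1 19
f 17 19 18
f 18 19 20
f 18 20 4
f 19 1 21
f 19 21 20
f 20 21 22
f 20 22 4
f 21 1 2
f 21 2 22
f 22 2 3
f 22 3 4
f 24 23 26
f 24 26 25
f 26 23 27
f 26 27 25
f 27 23 28
f 27 28 25
f 28 23 29
f 28 29 25
f 29 23 30
f 29 30 25
f 30 23 31
f 30 31 25
f 31 23 32
f 31 32 25
f 32 23 33
f 32 33 25
f 33 23 34
f 33 34 25
f 34 23 35
f 34 35 25
f 35 23 36
f 35 36 25
f 36 23 37
f 36 37 25
f 37 23 38
f 37 38 25
f 38 23 39
f 38 39 25
f 39 23 24
f 39 24 25
f 41 40 43
f 41 43 42
f 43 40 44
f 43 44 42
f 44 40 45
f 44 45 42
f 45 40 46
f 45 46 42
f 46 40 47
f 46 47 42
f 47 40 48
f 47 48 42
f 48 40 49
f 48 49 42
f 49 40 50
f 49 50 42
f 50 40 51
f 50 51 42
f 51 40 52
f 51 52 42
f 52 40 53
f 52 53 42
f 53 40 54
f 53 54 42
f 54 40 55
f 54 55 42
f 55 40 41
f 55 41 42



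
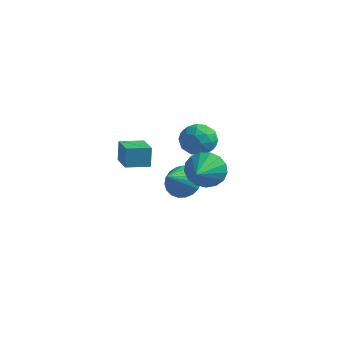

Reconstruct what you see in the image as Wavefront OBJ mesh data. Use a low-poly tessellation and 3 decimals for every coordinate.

v -4.586 0.297 -0.227
v -4.675 0.503 0.716
v -3.883 1.071 -0.33
v -3.973 1.277 0.614
v -3.627 -0.537 0.046
v -3.717 -0.331 0.99
v -2.925 0.237 -0.056
v -3.014 0.443 0.887
v -2.434 2.326 1.241
v -1.986 2.461 0.542
v -1.554 1.359 1.618
v -1.106 1.494 0.919
v -1.126 2.077 1.525
v -1.67 2.675 1.292
v -1.87 1.145 0.868
v -2.414 1.743 0.635
v -1.637 1.731 0.312
v -1.178 2.307 0.717
v -2.362 1.513 1.443
v -1.903 2.089 1.848
v -2.287 2.479 0.859
v -1.253 1.341 1.301
v -1.265 1.684 1.658
v -1.001 1.764 1.247
v -2.102 2.604 1.299
v -1.838 2.684 0.888
v -1.333 2.458 1.466
v -1.702 1.136 1.272
v -1.438 1.216 0.861
v -2.539 2.056 0.913
v -2.275 2.136 0.502
v -2.207 1.362 0.694
v -1.819 2.129 0.312
v -1.302 1.56 0.534
v -1.751 1.355 0.504
v -2.07 1.707 0.367
v -1.549 2.468 0.551
v -1.032 1.899 0.772
v -1.044 2.242 1.128
v -1.363 2.593 0.991
v -1.344 2.039 0.415
v -2.508 1.921 1.388
v -1.991 1.352 1.609
v -2.177 1.227 1.169
v -2.496 1.578 1.032
v -2.238 2.26 1.626
v -1.721 1.691 1.848
v -1.47 2.113 1.793
v -1.789 2.465 1.656
v -2.196 1.781 1.745
v -1.913 1.01 -0.978
v -1.259 1.305 -0.581
v -1.927 -0.11 -0.122
v -1.516 1.443 -0.405
v -1.842 1.505 -0.328
v -2.181 1.483 -0.363
v -2.473 1.378 -0.505
v -2.668 1.21 -0.728
v -2.733 1.008 -0.995
v -2.656 0.806 -1.258
v -2.45 0.639 -1.473
v -2.152 0.536 -1.603
v -1.812 0.516 -1.624
v -1.49 0.581 -1.534
v -1.241 0.72 -1.347
v -1.108 0.91 -1.097
v -1.114 1.117 -0.826
v 1.06 -1.9 2.148
v 1.58 -1.987 1.494
v 1.44 -3.12 2.612
v 1.807 -1.81 1.774
v 1.863 -1.653 2.14
v 1.735 -1.553 2.508
v 1.452 -1.532 2.793
v 1.079 -1.596 2.93
v 0.703 -1.729 2.888
v 0.407 -1.902 2.676
v 0.262 -2.074 2.344
v 0.299 -2.206 1.966
v 0.511 -2.268 1.63
v 0.848 -2.246 1.412
v 1.234 -2.145 1.363
f 2 4 1
f 5 2 1
f 1 4 3
f 3 5 1
f 2 8 4
f 6 2 5
f 6 8 2
f 4 8 3
f 7 5 3
f 3 8 7
f 7 6 5
f 8 6 7
f 9 46 25
f 46 20 49
f 25 49 14
f 46 49 25
f 9 25 21
f 25 14 26
f 21 26 10
f 25 26 21
f 9 21 30
f 21 10 31
f 30 31 16
f 21 31 30
f 9 30 42
f 30 16 45
f 42 45 19
f 30 45 42
f 9 42 46
f 42 19 50
f 46 50 20
f 42 50 46
f 10 26 37
f 26 14 40
f 37 40 18
f 26 40 37
f 14 49 27
f 49 20 48
f 27 48 13
f 49 48 27
f 20 50 47
f 50 19 43
f 47 43 11
f 50 43 47
f 19 45 44
f 45 16 32
f 44 32 15
f 45 32 44
f 16 31 36
f 31 10 33
f 36 33 17
f 31 33 36
f 12 38 24
f 38 18 39
f 24 39 13
f 38 39 24
f 12 24 22
f 24 13 23
f 22 23 11
f 24 23 22
f 12 22 29
f 22 11 28
f 29 28 15
f 22 28 29
f 12 29 34
f 29 15 35
f 34 35 17
f 29 35 34
f 12 34 38
f 34 17 41
f 38 41 18
f 34 41 38
f 13 39 27
f 39 18 40
f 27 40 14
f 39 40 27
f 11 23 47
f 23 13 48
f 47 48 20
f 23 48 47
f 15 28 44
f 28 11 43
f 44 43 19
f 28 43 44
f 17 35 36
f 35 15 32
f 36 32 16
f 35 32 36
f 18 41 37
f 41 17 33
f 37 33 10
f 41 33 37
f 52 51 54
f 52 54 53
f 54 51 55
f 54 55 53
f 55 51 56
f 55 56 53
f 56 51 57
f 56 57 53
f 57 51 58
f 57 58 53
f 58 51 59
f 58 59 53
f 59 51 60
f 59 60 53
f 60 51 61
f 60 61 53
f 61 51 62
f 61 62 53
f 62 51 63
f 62 63 53
f 63 51 64
f 63 64 53
f 64 51 65
f 64 65 53
f 65 51 66
f 65 66 53
f 66 51 67
f 66 67 53
f 67 51 52
f 67 52 53
f 69 68 71
f 69 71 70
f 71 68 72
f 71 72 70
f 72 68 73
f 72 73 70
f 73 68 74
f 73 74 70
f 74 68 75
f 74 75 70
f 75 68 76
f 75 76 70
f 76 68 77
f 76 77 70
f 77 68 78
f 77 78 70
f 78 68 79
f 78 79 70
f 79 68 80
f 79 80 70
f 80 68 81
f 80 81 70
f 81 68 82
f 81 82 70
f 82 68 69
f 82 69 70



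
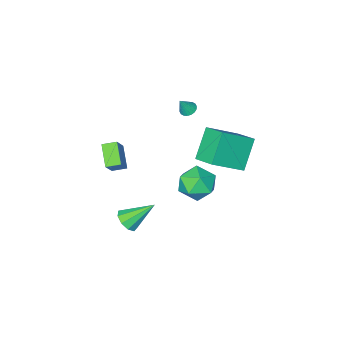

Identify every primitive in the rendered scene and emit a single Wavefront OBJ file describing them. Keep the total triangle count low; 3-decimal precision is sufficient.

v -3.131 -3.719 0.586
v -2.82 -3.343 0.406
v -2.569 -3.721 1.554
v -2.992 -3.225 0.506
v -3.191 -3.204 0.621
v -3.379 -3.285 0.73
v -3.517 -3.453 0.81
v -3.579 -3.673 0.846
v -3.552 -3.902 0.83
v -3.442 -4.095 0.765
v -3.27 -4.214 0.666
v -3.071 -4.235 0.55
v -2.883 -4.153 0.441
v -2.745 -3.986 0.361
v -2.683 -3.766 0.326
v -2.71 -3.536 0.342
v 1.575 3.948 2.905
v 2.307 4.003 2.053
v 0.493 2.877 1.907
v 1.225 2.932 1.055
v 1.496 2.374 1.993
v 2.165 3.036 2.61
v 0.635 3.844 1.35
v 1.304 4.506 1.967
v 1.726 3.939 1.091
v 2.258 3.03 1.489
v 0.542 3.85 2.471
v 1.074 2.941 2.869
v 3.706 0.468 -2.249
v 4.289 0.805 -1.898
v 2.494 1.232 -0.971
v 4.098 1.119 -2.266
v 3.724 1.128 -2.626
v 3.341 0.828 -2.81
v 3.129 0.36 -2.732
v 3.187 -0.057 -2.428
v 3.488 -0.229 -2.04
v 3.891 -0.074 -1.75
v 4.207 0.334 -1.694
v 1.081 -3.829 -0.569
v 1.872 -3.204 0.661
v 1.565 -2.733 -1.437
v 2.356 -2.108 -0.207
v 1.764 -4.292 -0.773
v 2.555 -3.667 0.457
v 2.248 -3.196 -1.641
v 3.039 -2.571 -0.411
v -1.507 0.184 2.644
v -1.535 1.598 3.227
v -3.281 0.616 1.509
v -3.31 2.03 2.093
v -0.35 0.85 1.087
v -0.379 2.264 1.671
v -2.125 1.282 -0.047
v -2.153 2.696 0.536
f 2 1 4
f 2 4 3
f 4 1 5
f 4 5 3
f 5 1 6
f 5 6 3
f 6 1 7
f 6 7 3
f 7 1 8
f 7 8 3
f 8 1 9
f 8 9 3
f 9 1 10
f 9 10 3
f 10 1 11
f 10 11 3
f 11 1 12
f 11 12 3
f 12 1 13
f 12 13 3
f 13 1 14
f 13 14 3
f 14 1 15
f 14 15 3
f 15 1 16
f 15 16 3
f 16 1 2
f 16 2 3
f 17 28 22
f 17 22 18
f 17 18 24
f 17 24 27
f 17 27 28
f 18 22 26
f 22 28 21
f 28 27 19
f 27 24 23
f 24 18 25
f 20 26 21
f 20 21 19
f 20 19 23
f 20 23 25
f 20 25 26
f 21 26 22
f 19 21 28
f 23 19 27
f 25 23 24
f 26 25 18
f 30 29 32
f 30 32 31
f 32 29 33
f 32 33 31
f 33 29 34
f 33 34 31
f 34 29 35
f 34 35 31
f 35 29 36
f 35 36 31
f 36 29 37
f 36 37 31
f 37 29 38
f 37 38 31
f 38 29 39
f 38 39 31
f 39 29 30
f 39 30 31
f 41 43 40
f 44 41 40
f 40 43 42
f 42 44 40
f 41 47 43
f 45 41 44
f 45 47 41
f 43 47 42
f 46 44 42
f 42 47 46
f 46 45 44
f 47 45 46
f 49 51 48
f 52 49 48
f 48 51 50
f 50 52 48
f 49 55 51
f 53 49 52
f 53 55 49
f 51 55 50
f 54 52 50
f 50 55 54
f 54 53 52
f 55 53 54



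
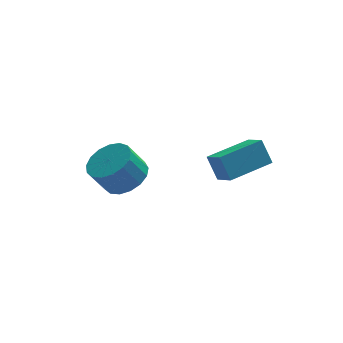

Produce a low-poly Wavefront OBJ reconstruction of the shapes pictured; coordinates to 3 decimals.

v 1.941 -1.379 2.128
v 2.224 -2.095 2.594
v 1.664 -0.945 2.962
v 1.948 -1.661 3.428
v 3.472 -0.679 2.272
v 3.756 -1.395 2.738
v 3.196 -0.245 3.106
v 3.479 -0.961 3.572
v -0.505 2.547 -0.429
v 0.152 2.028 -0.073
v -0.458 1.954 0.945
v -1.115 2.473 0.589
v 0.273 2.433 0.029
v -0.337 2.359 1.047
v 0.216 2.865 0.026
v -0.395 2.791 1.045
v -0.006 3.224 -0.081
v -0.617 3.15 0.938
v -0.343 3.428 -0.268
v -0.953 3.354 0.751
v -0.716 3.43 -0.492
v -1.327 3.356 0.527
v -1.041 3.23 -0.701
v -1.652 3.156 0.317
v -1.244 2.873 -0.849
v -1.854 2.799 0.17
v -1.276 2.442 -0.9
v -1.887 2.368 0.119
v -1.133 2.035 -0.843
v -1.743 1.96 0.176
v -0.845 1.745 -0.692
v -1.455 1.671 0.327
v -0.479 1.639 -0.48
v -1.09 1.565 0.538
v -0.119 1.741 -0.257
v -0.73 1.667 0.762
f 2 4 1
f 5 2 1
f 1 4 3
f 3 5 1
f 2 8 4
f 6 2 5
f 6 8 2
f 4 8 3
f 7 5 3
f 3 8 7
f 7 6 5
f 8 6 7
f 10 9 13
f 10 13 11
f 11 13 14
f 11 14 12
f 13 9 15
f 13 15 14
f 14 15 16
f 14 16 12
f 15 9 17
f 15 17 16
f 16 17 18
f 16 18 12
f 17 9 19
f 17 19 18
f 18 19 20
f 18 20 12
f 19 9 21
f 19 21 20
f 20 21 22
f 20 22 12
f 21 9 23
f 21 23 22
f 22 23 24
f 22 24 12
f 23 9 25
f 23 25 24
f 24 25 26
f 24 26 12
f 25 9 27
f 25 27 26
f 26 27 28
f 26 28 12
f 27 9 29
f 27 29 28
f 28 29 30
f 28 30 12
f 29 9 31
f 29 31 30
f 30 31 32
f 30 32 12
f 31 9 33
f 31 33 32
f 32 33 34
f 32 34 12
f 33 9 35
f 33 35 34
f 34 35 36
f 34 36 12
f 35 9 10
f 35 10 36
f 36 10 11
f 36 11 12



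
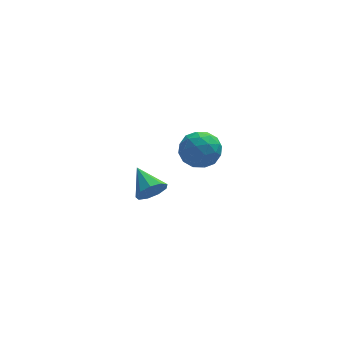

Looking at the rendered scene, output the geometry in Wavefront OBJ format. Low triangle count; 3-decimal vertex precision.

v 0.712 -0.545 2.299
v 1.804 -0.509 2.35
v 0.736 -2.191 2.95
v 1.828 -2.155 3.001
v 1.228 -1.534 3.673
v 1.213 -0.517 3.271
v 1.327 -2.183 2.029
v 1.312 -1.166 1.627
v 2.184 -1.521 2.184
v 2.123 -1.12 3.199
v 0.417 -1.58 2.101
v 0.356 -1.179 3.116
v 1.256 -0.383 2.268
v 1.284 -2.317 3.032
v 0.931 -1.952 3.427
v 1.573 -1.931 3.457
v 0.909 -0.388 2.808
v 1.551 -0.366 2.839
v 1.212 -0.969 3.616
v 0.989 -2.334 2.461
v 1.631 -2.312 2.492
v 0.967 -0.769 1.843
v 1.609 -0.748 1.873
v 1.328 -1.731 1.684
v 2.121 -0.957 2.2
v 2.135 -1.924 2.582
v 1.84 -1.94 2.011
v 1.832 -1.342 1.775
v 2.085 -0.721 2.797
v 2.099 -1.688 3.179
v 1.746 -1.323 3.574
v 1.738 -0.726 3.338
v 2.308 -1.316 2.699
v 0.441 -1.012 2.121
v 0.455 -1.979 2.503
v 0.802 -1.974 1.962
v 0.794 -1.377 1.726
v 0.405 -0.776 2.718
v 0.419 -1.743 3.1
v 0.708 -1.358 3.525
v 0.7 -0.76 3.289
v 0.232 -1.384 2.601
v -0.308 2.703 -3.602
v 0.118 2.478 -2.854
v -0.792 4.197 -2.878
v 0.494 2.779 -3.225
v 0.495 3.045 -3.773
v 0.12 3.151 -4.241
v -0.455 3.047 -4.41
v -0.962 2.781 -4.201
v -1.163 2.48 -3.712
v -0.964 2.282 -3.172
v -0.458 2.281 -2.833
f 1 38 17
f 38 12 41
f 17 41 6
f 38 41 17
f 1 17 13
f 17 6 18
f 13 18 2
f 17 18 13
f 1 13 22
f 13 2 23
f 22 23 8
f 13 23 22
f 1 22 34
f 22 8 37
f 34 37 11
f 22 37 34
f 1 34 38
f 34 11 42
f 38 42 12
f 34 42 38
f 2 18 29
f 18 6 32
f 29 32 10
f 18 32 29
f 6 41 19
f 41 12 40
f 19 40 5
f 41 40 19
f 12 42 39
f 42 11 35
f 39 35 3
f 42 35 39
f 11 37 36
f 37 8 24
f 36 24 7
f 37 24 36
f 8 23 28
f 23 2 25
f 28 25 9
f 23 25 28
f 4 30 16
f 30 10 31
f 16 31 5
f 30 31 16
f 4 16 14
f 16 5 15
f 14 15 3
f 16 15 14
f 4 14 21
f 14 3 20
f 21 20 7
f 14 20 21
f 4 21 26
f 21 7 27
f 26 27 9
f 21 27 26
f 4 26 30
f 26 9 33
f 30 33 10
f 26 33 30
f 5 31 19
f 31 10 32
f 19 32 6
f 31 32 19
f 3 15 39
f 15 5 40
f 39 40 12
f 15 40 39
f 7 20 36
f 20 3 35
f 36 35 11
f 20 35 36
f 9 27 28
f 27 7 24
f 28 24 8
f 27 24 28
f 10 33 29
f 33 9 25
f 29 25 2
f 33 25 29
f 44 43 46
f 44 46 45
f 46 43 47
f 46 47 45
f 47 43 48
f 47 48 45
f 48 43 49
f 48 49 45
f 49 43 50
f 49 50 45
f 50 43 51
f 50 51 45
f 51 43 52
f 51 52 45
f 52 43 53
f 52 53 45
f 53 43 44
f 53 44 45

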